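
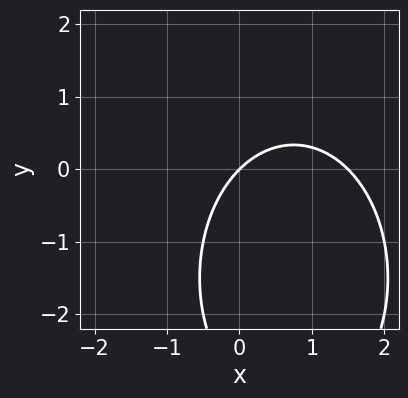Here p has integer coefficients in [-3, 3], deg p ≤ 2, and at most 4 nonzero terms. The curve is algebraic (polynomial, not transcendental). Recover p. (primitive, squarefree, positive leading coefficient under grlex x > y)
1. Degree: a generic line meets the curve in up to 2 points, so deg p = 2.
2. Checking where it meets the axes: it meets the x-axis at x = 0 (among the integer gridlines); it crosses the y-axis at the gridline y = 0.
3. Assembling these constraints gives the stated polynomial.

2*x^2 + y^2 - 3*x + 3*y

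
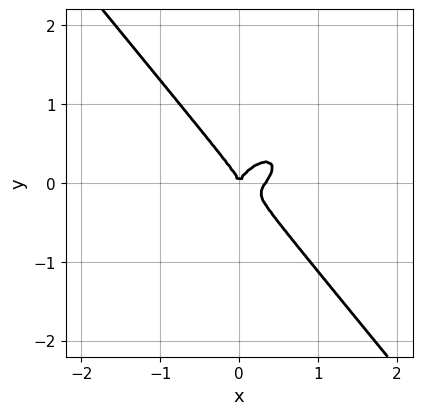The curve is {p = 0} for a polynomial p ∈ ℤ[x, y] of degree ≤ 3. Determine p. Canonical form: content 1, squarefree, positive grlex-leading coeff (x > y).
1. Degree: no degree-2 curve has this shape, so deg p = 3.
2. Observable constraints: one x-axis crossing is at x = 0; it crosses the y-axis at the gridline y = 0.
3. Assembling these constraints gives the stated polynomial.

3*x^3 - 2*x^2*y + 3*y^3 - x^2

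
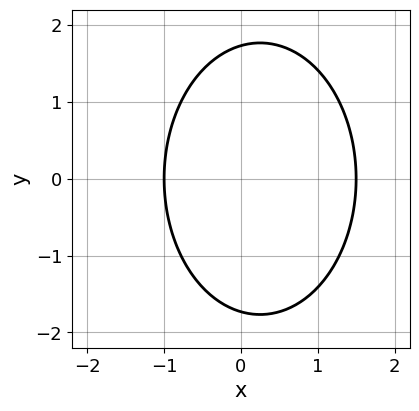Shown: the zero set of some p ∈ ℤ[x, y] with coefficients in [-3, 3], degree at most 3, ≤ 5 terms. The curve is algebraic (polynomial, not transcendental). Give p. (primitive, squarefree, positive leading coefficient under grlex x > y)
Degree: no degree-1 curve has this shape, so deg p = 2.
Symmetries: the y ↦ −y reflection is a symmetry, so y appears only in even powers.
Reading off the gridlines: it meets the x-axis at x = -1 (among the integer gridlines).
Solving for integer coefficients yields p as stated.

2*x^2 + y^2 - x - 3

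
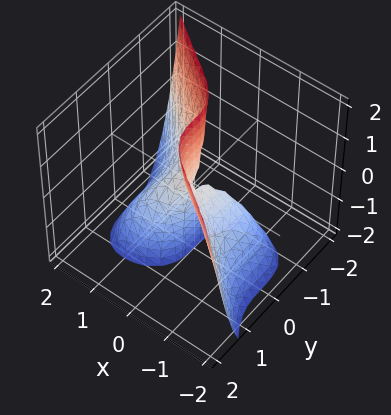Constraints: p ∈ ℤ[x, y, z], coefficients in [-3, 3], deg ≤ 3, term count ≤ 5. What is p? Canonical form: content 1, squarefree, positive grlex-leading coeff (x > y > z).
2*x^3 + 3*y^3 + 3*x*z

First, the degree is 3 — a generic line meets the surface in up to 3 points.
Then, from the axis intercepts and sections: every point of the z-axis in the box is on the surface; one y-axis crossing is at y = 0; it meets the x-axis at x = 0 (among the integer gridlines).
Finally, putting this together gives p.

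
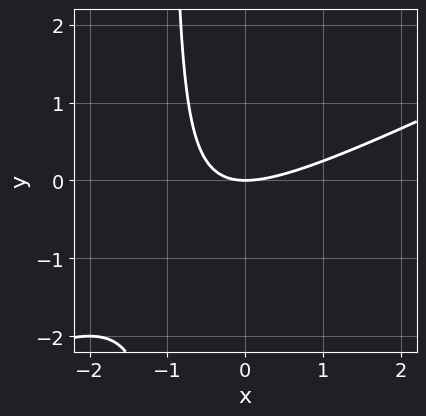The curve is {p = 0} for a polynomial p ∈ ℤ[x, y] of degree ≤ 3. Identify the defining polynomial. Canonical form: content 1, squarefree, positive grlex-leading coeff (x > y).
deg p = 2. The shape is more complex than any degree-1 curve.
From the axis intercepts and sections: one x-axis crossing is at x = 0; one y-axis crossing is at y = 0.
These observations pin down the coefficients.

x^2 - 2*x*y - 2*y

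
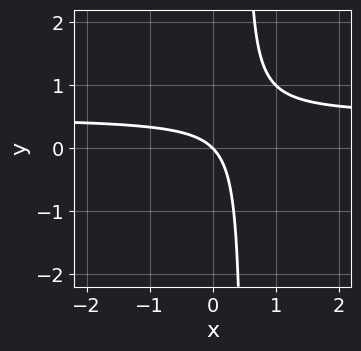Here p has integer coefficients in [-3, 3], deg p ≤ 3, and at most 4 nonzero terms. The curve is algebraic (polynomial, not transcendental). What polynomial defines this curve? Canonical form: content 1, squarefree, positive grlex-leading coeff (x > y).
1. Degree: no degree-1 curve has this shape, so deg p = 2.
2. Against the integer gridlines: it crosses the x-axis at the gridline x = 0; one y-axis crossing is at y = 0.
3. Matching integer coefficients to the picture gives p.

2*x*y - x - y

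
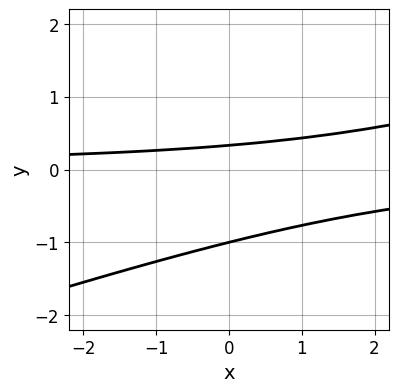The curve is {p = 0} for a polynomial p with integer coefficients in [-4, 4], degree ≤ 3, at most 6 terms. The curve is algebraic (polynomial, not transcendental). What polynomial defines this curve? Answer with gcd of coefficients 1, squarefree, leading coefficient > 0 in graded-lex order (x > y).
x*y - 3*y^2 - 2*y + 1

The degree is 2 — no degree-1 curve has this shape.
From the axis intercepts and sections: no x-intercept at any integer in the box; it crosses the y-axis at the gridline y = -1.
Solving for integer coefficients yields p as stated.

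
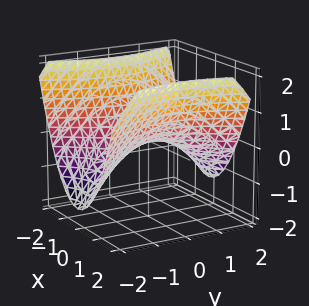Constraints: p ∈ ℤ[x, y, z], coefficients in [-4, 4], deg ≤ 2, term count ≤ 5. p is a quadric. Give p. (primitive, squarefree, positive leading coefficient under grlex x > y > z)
First, the degree is 2 — a saddle surface; a quadric.
Then, symmetries: mirror symmetry x ↦ −x ⇒ only even powers of x; mirror symmetry y ↦ −y ⇒ only even powers of y.
Next, from the visible intercepts: it meets the y-axis at y = 0 (among the integer gridlines); it crosses the x-axis at the gridline x = 0.
Finally, assembling these constraints gives the stated polynomial.

2*x^2 - y^2 - 3*z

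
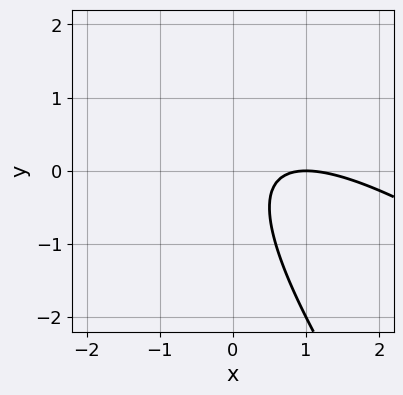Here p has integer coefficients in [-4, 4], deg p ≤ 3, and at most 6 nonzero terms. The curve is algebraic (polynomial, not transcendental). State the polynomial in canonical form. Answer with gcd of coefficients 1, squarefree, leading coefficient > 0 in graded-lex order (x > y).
(a) Degree: the shape is more complex than any degree-1 curve, so deg p = 2.
(b) From the axis intercepts and sections: no y-intercept at any integer in the box; it meets the x-axis at x = 1 (among the integer gridlines).
(c) Matching integer coefficients to the picture gives p.

x^2 + 2*x*y + y^2 - 2*x + 1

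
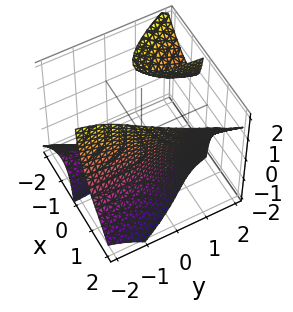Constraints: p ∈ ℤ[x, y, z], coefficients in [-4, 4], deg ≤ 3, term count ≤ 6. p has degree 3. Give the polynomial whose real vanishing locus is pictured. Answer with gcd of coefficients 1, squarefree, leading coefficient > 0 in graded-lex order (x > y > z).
3*x^3 - 3*x*y*z - x*z^2 - 3

(a) The picture has 3 separate pieces. They look like related sheets of one shape, so recover p as a whole.
(b) Degree: the shape is more complex than any degree-2 surface, so deg p = 3.
(c) Checking where it meets the axes: no z-intercept at any integer in the box; no y-intercept at any integer in the box; one x-axis crossing is at x = 1.
(d) These observations pin down the coefficients.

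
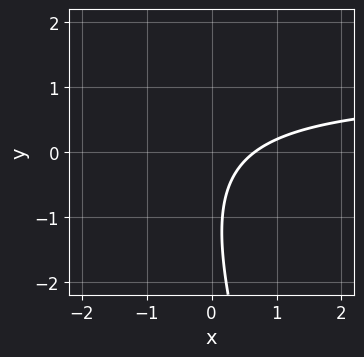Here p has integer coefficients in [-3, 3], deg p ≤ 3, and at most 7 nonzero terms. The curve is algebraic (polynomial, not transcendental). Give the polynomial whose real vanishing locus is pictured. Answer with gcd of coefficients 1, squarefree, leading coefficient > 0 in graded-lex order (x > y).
(a) deg p = 2. No degree-1 curve has this shape.
(b) Checking where it meets the axes: it misses every integer gridline on the y-axis.
(c) These observations pin down the coefficients.

3*x*y + y^2 - 3*x + 2*y + 2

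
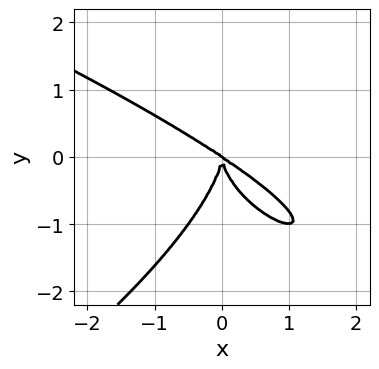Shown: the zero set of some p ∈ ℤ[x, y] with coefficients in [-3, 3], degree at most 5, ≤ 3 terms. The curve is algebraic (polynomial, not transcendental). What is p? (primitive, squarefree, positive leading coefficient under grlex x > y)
1. deg p = 4.
2. From the visible intercepts: one x-axis crossing is at x = 0; one y-axis crossing is at y = 0.
3. Assembling these constraints gives the stated polynomial.

y^4 + 2*x^3 + 3*x^2*y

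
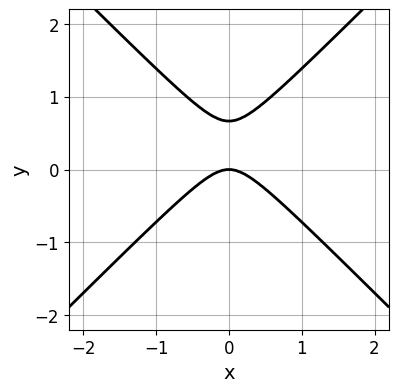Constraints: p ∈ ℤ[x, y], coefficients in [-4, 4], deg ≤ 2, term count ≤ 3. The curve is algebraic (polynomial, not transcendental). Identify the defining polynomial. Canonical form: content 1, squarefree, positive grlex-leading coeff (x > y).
3*x^2 - 3*y^2 + 2*y

(a) Degree: a generic line meets the curve in up to 2 points, so deg p = 2.
(b) Symmetries: the x ↦ −x reflection is a symmetry, so x appears only in even powers.
(c) From the visible intercepts: one y-axis crossing is at y = 0; it meets the x-axis at x = 0 (among the integer gridlines).
(d) Assembling these constraints gives the stated polynomial.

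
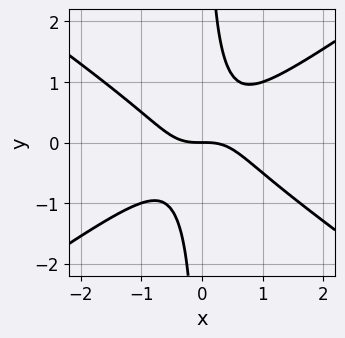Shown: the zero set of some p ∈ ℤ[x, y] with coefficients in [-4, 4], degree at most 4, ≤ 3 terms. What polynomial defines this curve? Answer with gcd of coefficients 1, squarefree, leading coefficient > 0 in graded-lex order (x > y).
x^3 - 2*x*y^2 + y

First, deg p = 3.
Then, against the integer gridlines: one x-axis crossing is at x = 0; one y-axis crossing is at y = 0.
Finally, fitting integer coefficients to these (and the overall shape) gives p.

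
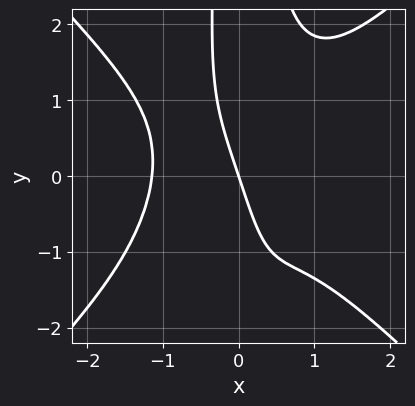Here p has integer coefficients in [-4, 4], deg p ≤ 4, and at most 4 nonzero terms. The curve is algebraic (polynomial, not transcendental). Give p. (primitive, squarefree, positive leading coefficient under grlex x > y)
2*x^4 - 2*x^2*y^2 + 3*x + y

First, degree: no degree-3 curve has this shape, so deg p = 4.
Next, against the integer gridlines: it crosses the x-axis at the gridline x = 0; it crosses the y-axis at the gridline y = 0.
Finally, putting this together gives p.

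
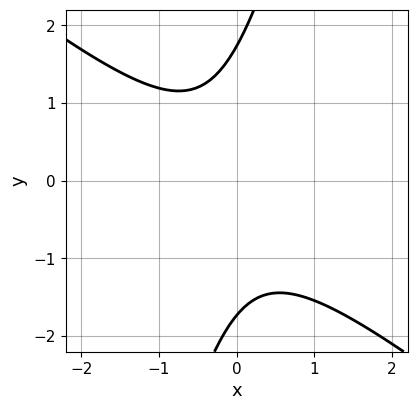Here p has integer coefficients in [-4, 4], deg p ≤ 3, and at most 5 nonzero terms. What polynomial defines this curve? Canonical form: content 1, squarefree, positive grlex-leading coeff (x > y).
3*x^2 + 3*x*y - y^2 + x + 3

(a) Degree: no degree-1 curve has this shape, so deg p = 2.
(b) Against the integer gridlines: no x-intercept at any integer in the box.
(c) These observations pin down the coefficients.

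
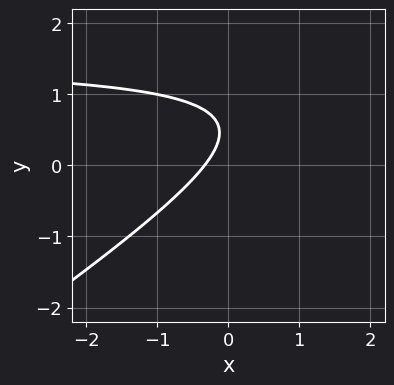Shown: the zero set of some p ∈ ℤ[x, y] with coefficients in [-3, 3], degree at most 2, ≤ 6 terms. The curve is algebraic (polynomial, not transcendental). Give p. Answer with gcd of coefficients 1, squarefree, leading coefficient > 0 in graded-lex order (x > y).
1. Degree: no degree-1 curve has this shape, so deg p = 2.
2. Checking where it meets the axes: the curve avoids every integer y-axis point in the box.
3. Solving for integer coefficients yields p as stated.

2*x*y - 3*y^2 - 3*x + 3*y - 1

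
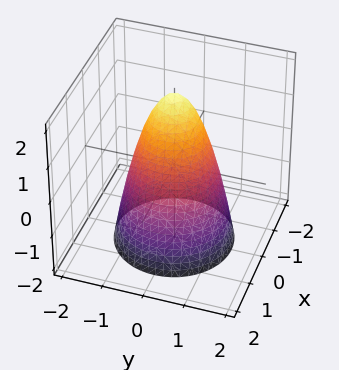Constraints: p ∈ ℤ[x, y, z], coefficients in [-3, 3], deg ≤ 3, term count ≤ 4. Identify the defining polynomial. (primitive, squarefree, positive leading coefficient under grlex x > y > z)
The degree is 2 — a generic line meets the surface in up to 2 points.
Symmetries: rotational symmetry about the z-axis ⇒ p depends on x, y only through x² + y².
Checking where it meets the axes: it crosses the z-axis at the gridline z = 2; the y-axis gridline crossings are at y ∈ {-1, 1}; a circular section at z = 1 has radius between 0 and 1.
Together with the visible shape, these determine p as stated.

2*x^2 + 2*y^2 + z - 2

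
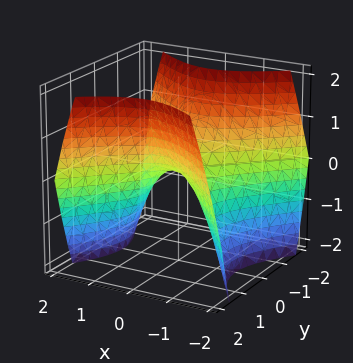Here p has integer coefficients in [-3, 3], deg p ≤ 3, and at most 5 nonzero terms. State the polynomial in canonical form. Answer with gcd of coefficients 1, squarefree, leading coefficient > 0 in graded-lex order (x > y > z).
x^2 - y^2 + z

First, the degree is 2 — a hyperbolic paraboloid; a quadric.
Next, symmetries: it's symmetric under y → −y, forcing even powers of y; the x ↦ −x reflection is a symmetry, so x appears only in even powers.
Next, observable constraints: one z-axis crossing is at z = 0; it meets the y-axis at y = 0 (among the integer gridlines).
Finally, matching integer coefficients to the picture gives p.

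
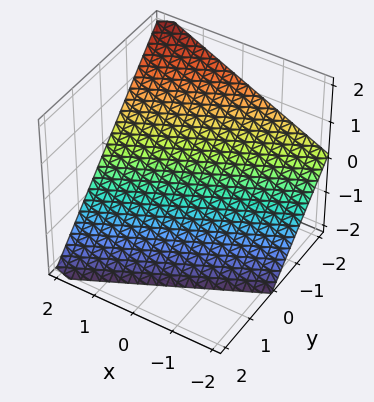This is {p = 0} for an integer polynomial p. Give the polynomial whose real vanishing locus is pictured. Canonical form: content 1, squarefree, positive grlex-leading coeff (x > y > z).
x - 2*y - 2*z - 2

(a) deg p = 1. The surface is flat (a plane).
(b) From the axis intercepts and sections: it crosses the y-axis at the gridline y = -1; one x-axis crossing is at x = 2.
(c) These observations pin down the coefficients. Check: (0, 0, -1) on the z-axis lies on the surface, and p(0, 0, -1) = 0. ✓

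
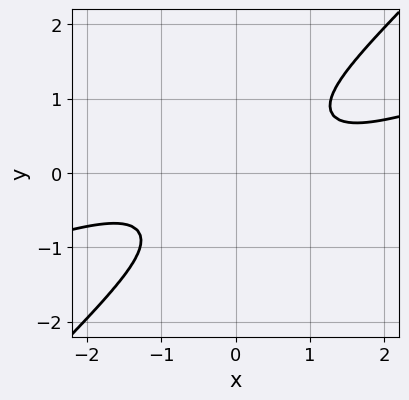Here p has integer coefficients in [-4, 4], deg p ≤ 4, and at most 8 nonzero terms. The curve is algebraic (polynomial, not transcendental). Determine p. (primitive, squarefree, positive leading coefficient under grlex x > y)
x^4 - 3*x^3*y - x^2*y^2 + x*y^3 + 2*y^4 + 2

1. deg p = 4. No degree-3 curve has this shape.
2. Observable constraints: it misses every integer gridline on the x-axis; the curve avoids every integer y-axis point in the box.
3. Assembling these constraints gives the stated polynomial.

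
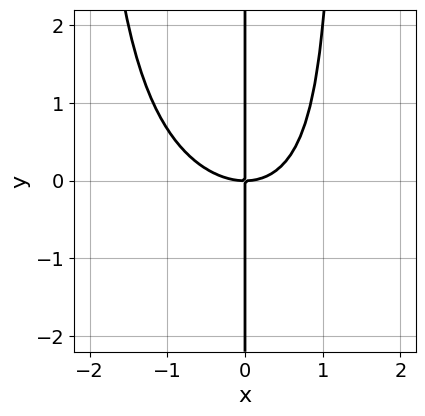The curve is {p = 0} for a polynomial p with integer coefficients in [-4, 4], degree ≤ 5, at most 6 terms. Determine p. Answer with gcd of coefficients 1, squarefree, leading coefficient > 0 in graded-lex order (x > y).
x^3*y + 2*x^3 + x^2*y - 3*x*y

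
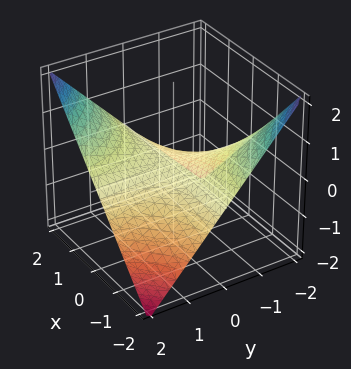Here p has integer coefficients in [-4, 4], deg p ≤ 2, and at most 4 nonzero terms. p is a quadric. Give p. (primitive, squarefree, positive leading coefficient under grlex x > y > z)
1. Degree: a hyperbolic paraboloid; a quadric, so deg p = 2.
2. Observable constraints: every point of the y-axis in the box is on the surface; it meets the z-axis at z = 0 (among the integer gridlines); every point of the x-axis in the box is on the surface.
3. Putting this together gives p.

x*y - 2*z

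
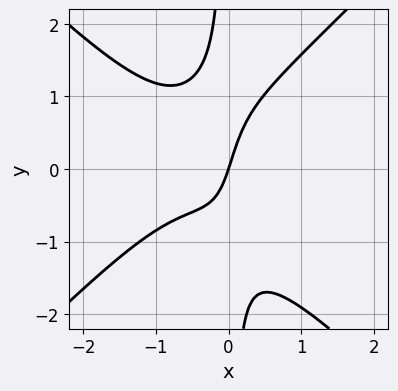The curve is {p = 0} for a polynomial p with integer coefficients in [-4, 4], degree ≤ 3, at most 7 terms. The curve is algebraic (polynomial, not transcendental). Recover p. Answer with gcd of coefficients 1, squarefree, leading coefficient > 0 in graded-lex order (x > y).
1. deg p = 3. The shape is more complex than any degree-2 curve.
2. From the axis intercepts and sections: it crosses the x-axis at the gridline x = 0; it meets the y-axis at y = 0 (among the integer gridlines).
3. Solving for integer coefficients yields p as stated.

3*x^3 - 3*x*y^2 + 3*x^2 + 3*x - y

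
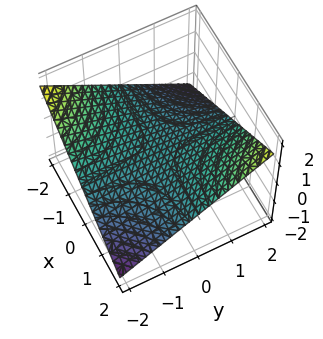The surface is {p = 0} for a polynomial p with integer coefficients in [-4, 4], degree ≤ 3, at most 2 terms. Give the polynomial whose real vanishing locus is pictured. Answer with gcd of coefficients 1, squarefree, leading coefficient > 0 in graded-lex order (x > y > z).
(a) Degree: a hyperbolic paraboloid; a quadric, so deg p = 2.
(b) From the axis intercepts and sections: it meets the z-axis at z = 0 (among the integer gridlines); every point of the x-axis in the box is on the surface.
(c) These observations pin down the coefficients.

x*y - 3*z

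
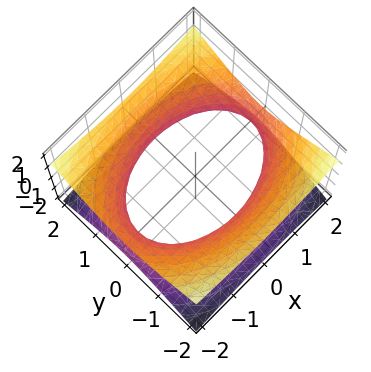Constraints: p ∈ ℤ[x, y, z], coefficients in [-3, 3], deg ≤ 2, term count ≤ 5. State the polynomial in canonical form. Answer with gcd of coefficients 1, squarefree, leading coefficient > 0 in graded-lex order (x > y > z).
Degree: one connected sheet with a waist; a quadric, so deg p = 2.
Symmetries: it's symmetric under y → −y, forcing even powers of y; mirror symmetry z ↦ −z ⇒ only even powers of z; mirror symmetry x ↦ −x ⇒ only even powers of x.
Reading off the gridlines: it misses every integer gridline on the z-axis.
The integer polynomial consistent with all of this is the stated p.

x^2 + 2*y^2 - 3*z^2 - 3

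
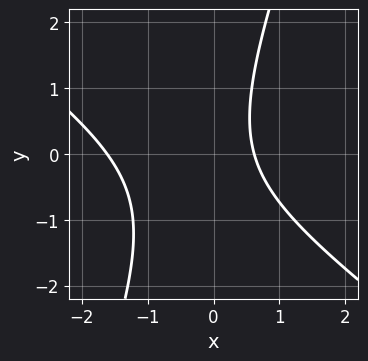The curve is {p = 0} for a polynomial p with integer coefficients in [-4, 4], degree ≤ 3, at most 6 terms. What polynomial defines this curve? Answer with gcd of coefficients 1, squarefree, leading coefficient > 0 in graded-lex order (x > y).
2*x^2 + 2*x*y - y^2 + 2*x - 2

(a) deg p = 2. A generic line meets the curve in up to 2 points.
(b) Checking where it meets the axes: it misses every integer gridline on the y-axis.
(c) Fitting integer coefficients to these (and the overall shape) gives p.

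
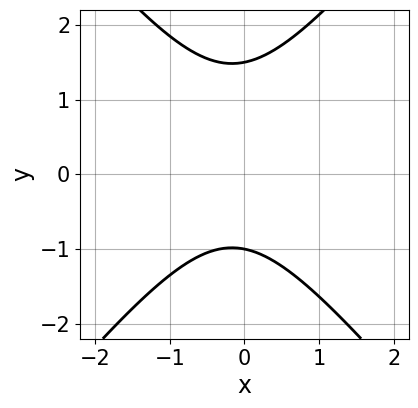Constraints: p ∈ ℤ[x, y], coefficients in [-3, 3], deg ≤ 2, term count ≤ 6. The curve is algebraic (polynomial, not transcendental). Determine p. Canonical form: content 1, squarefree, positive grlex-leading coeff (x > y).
1. The degree is 2 — a generic line meets the curve in up to 2 points.
2. Checking where it meets the axes: it misses every integer gridline on the x-axis; it meets the y-axis at y = -1 (among the integer gridlines).
3. Together with the visible shape, these determine p as stated.

3*x^2 - 2*y^2 + x + y + 3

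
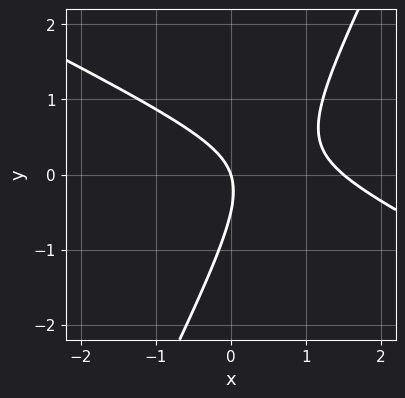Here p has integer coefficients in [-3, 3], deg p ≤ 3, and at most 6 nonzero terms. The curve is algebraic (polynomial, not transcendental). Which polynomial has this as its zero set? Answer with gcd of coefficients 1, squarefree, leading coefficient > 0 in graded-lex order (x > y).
1. Degree: a generic line meets the curve in up to 2 points, so deg p = 2.
2. Checking where it meets the axes: it meets the x-axis at x = 0 (among the integer gridlines); it crosses the y-axis at the gridline y = 0.
3. Together with the visible shape, these determine p as stated.

2*x^2 + 3*x*y - 2*y^2 - 3*x - y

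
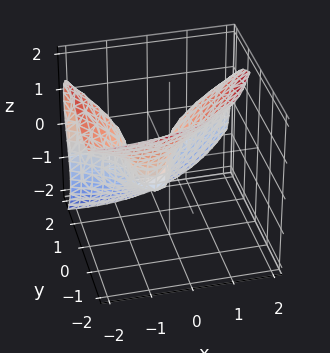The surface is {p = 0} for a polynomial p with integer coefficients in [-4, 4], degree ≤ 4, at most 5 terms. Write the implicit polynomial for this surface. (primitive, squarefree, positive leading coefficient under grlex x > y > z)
deg p = 3. A generic line meets the surface in up to 3 points.
Checking where it meets the axes: it meets the z-axis at z = 0 (among the integer gridlines); it meets the y-axis at y = 0 (among the integer gridlines).
Together with the visible shape, these determine p as stated. Check: (-1, 0, 0) on the x-axis lies on the surface, and p(-1, 0, 0) = 0. ✓

2*x*y*z + 3*y^3 + 2*z^3 - 3*x^2 - 3*x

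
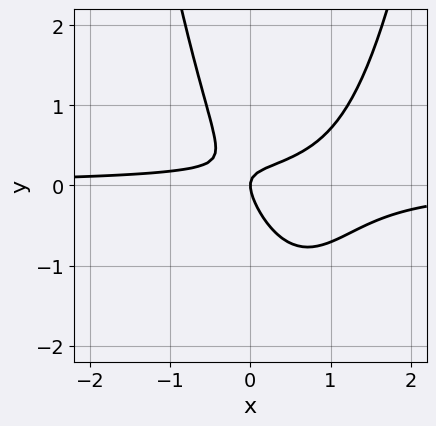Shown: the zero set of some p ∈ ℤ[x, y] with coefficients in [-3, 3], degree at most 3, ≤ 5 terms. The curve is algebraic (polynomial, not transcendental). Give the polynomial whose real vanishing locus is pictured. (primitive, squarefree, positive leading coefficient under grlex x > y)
3*x^2*y - 3*x*y - 2*y^2 + x

(a) The degree is 3 — no degree-2 curve has this shape.
(b) Against the integer gridlines: it meets the y-axis at y = 0 (among the integer gridlines); it meets the x-axis at x = 0 (among the integer gridlines).
(c) Putting this together gives p.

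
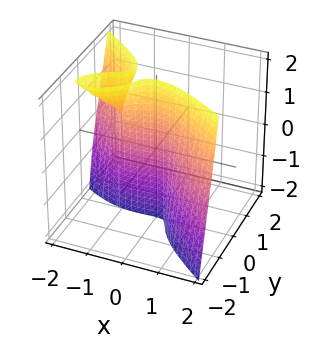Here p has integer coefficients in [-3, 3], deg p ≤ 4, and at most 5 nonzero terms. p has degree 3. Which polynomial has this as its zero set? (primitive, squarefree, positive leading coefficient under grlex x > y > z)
x^3 + 2*x*y*z + 3*y^3 + x^2 + 2*y

The degree is 3 — no degree-2 surface has this shape.
From the axis intercepts and sections: every point of the z-axis in the box is on the surface; it crosses the y-axis at the gridline y = 0; among the integer gridlines, it crosses the x-axis at x ∈ {-1, 0}.
Solving for integer coefficients yields p as stated.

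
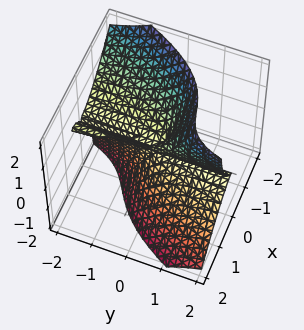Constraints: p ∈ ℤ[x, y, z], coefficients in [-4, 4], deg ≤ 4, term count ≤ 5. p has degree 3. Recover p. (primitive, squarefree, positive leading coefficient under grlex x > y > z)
3*x^3 + 2*x*y*z - 2*y*z^2 + z^3 - x*z

1. The degree is 3 — no degree-2 surface has this shape.
2. From the visible intercepts: every point of the y-axis in the box is on the surface; it crosses the z-axis at the gridline z = 0.
3. These observations pin down the coefficients.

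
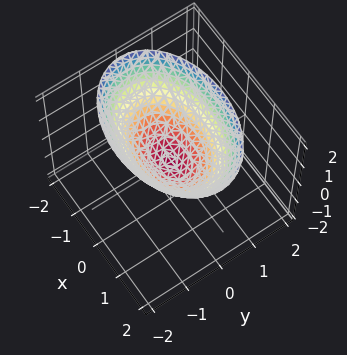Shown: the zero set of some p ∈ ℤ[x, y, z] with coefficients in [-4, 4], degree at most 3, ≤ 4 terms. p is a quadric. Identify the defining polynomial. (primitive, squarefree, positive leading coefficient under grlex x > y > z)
Degree: a paraboloid; a quadric, so deg p = 2.
Symmetries: it's symmetric under y → −y, forcing even powers of y; mirror symmetry x ↦ −x ⇒ only even powers of x.
From the axis intercepts and sections: one y-axis crossing is at y = 0; it meets the z-axis at z = 0 (among the integer gridlines); one x-axis crossing is at x = 0.
Assembling these constraints gives the stated polynomial.

x^2 + 2*y^2 - 2*z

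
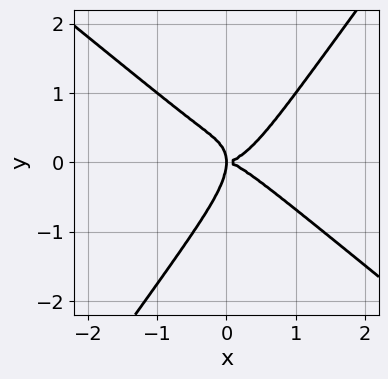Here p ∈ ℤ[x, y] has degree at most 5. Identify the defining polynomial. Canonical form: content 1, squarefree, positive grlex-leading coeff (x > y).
First, the degree is 4 — a generic line meets the curve in up to 4 points.
Then, from the visible intercepts: it crosses the y-axis at the gridline y = 0; one x-axis crossing is at x = 0.
Finally, fitting integer coefficients to these (and the overall shape) gives p.

x^4 + x*y^3 - y^4 - x*y^2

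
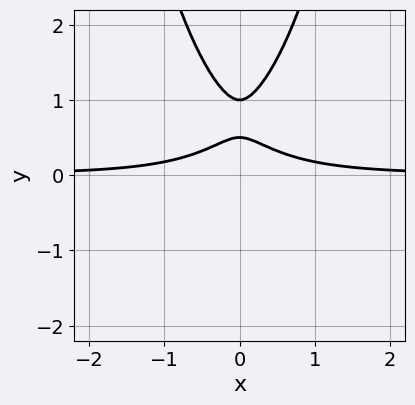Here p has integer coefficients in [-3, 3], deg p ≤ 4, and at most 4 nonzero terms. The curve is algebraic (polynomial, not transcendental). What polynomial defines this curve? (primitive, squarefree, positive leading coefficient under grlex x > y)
3*x^2*y - 2*y^2 + 3*y - 1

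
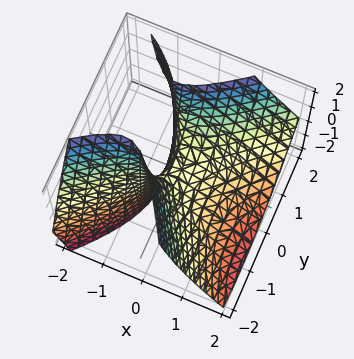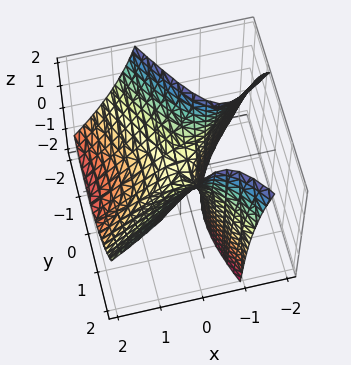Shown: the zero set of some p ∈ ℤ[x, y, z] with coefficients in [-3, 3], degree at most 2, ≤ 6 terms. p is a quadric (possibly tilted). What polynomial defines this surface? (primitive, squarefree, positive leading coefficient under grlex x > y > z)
3*x^2 - 2*x*y + 3*x*z - 2*y^2 + 2*z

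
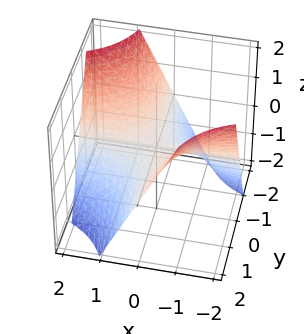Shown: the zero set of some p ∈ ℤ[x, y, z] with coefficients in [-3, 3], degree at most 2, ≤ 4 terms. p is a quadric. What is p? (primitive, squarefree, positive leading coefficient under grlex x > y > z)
x*y + z

1. The degree is 2 — a saddle surface; a quadric.
2. From the visible intercepts: every point of the y-axis in the box is on the surface; every point of the x-axis in the box is on the surface.
3. Solving for integer coefficients yields p as stated.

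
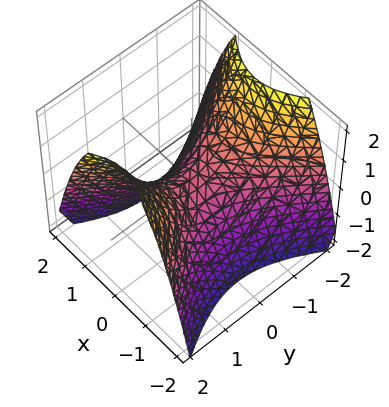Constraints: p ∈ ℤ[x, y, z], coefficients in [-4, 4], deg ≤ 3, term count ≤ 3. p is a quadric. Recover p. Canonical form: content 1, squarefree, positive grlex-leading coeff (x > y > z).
3*x^2 - 2*y^2 + 3*z

1. Degree: a hyperbolic paraboloid; a quadric, so deg p = 2.
2. Symmetries: it's symmetric under y → −y, forcing even powers of y; the x ↦ −x reflection is a symmetry, so x appears only in even powers.
3. Against the integer gridlines: it crosses the x-axis at the gridline x = 0; it meets the y-axis at y = 0 (among the integer gridlines); it crosses the z-axis at the gridline z = 0.
4. The integer polynomial consistent with all of this is the stated p.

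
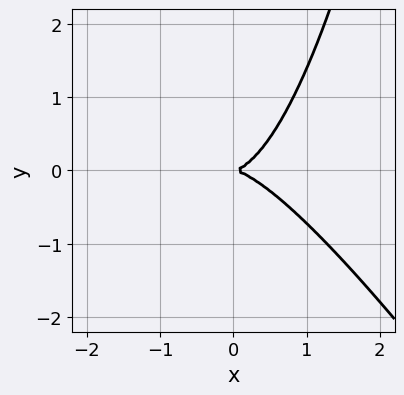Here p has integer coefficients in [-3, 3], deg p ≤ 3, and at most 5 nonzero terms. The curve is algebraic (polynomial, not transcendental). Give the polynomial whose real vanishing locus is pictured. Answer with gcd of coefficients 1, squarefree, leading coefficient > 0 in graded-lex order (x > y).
3*x^3 + 2*x^2*y - 3*y^2

The degree is 3 — a generic line meets the curve in up to 3 points.
From the axis intercepts and sections: one x-axis crossing is at x = 0; it meets the y-axis at y = 0 (among the integer gridlines).
Assembling these constraints gives the stated polynomial.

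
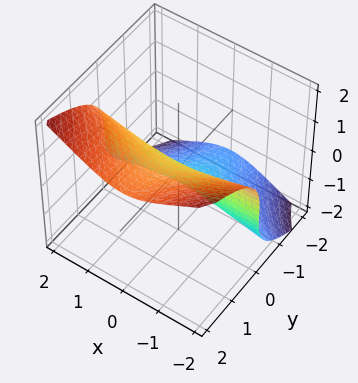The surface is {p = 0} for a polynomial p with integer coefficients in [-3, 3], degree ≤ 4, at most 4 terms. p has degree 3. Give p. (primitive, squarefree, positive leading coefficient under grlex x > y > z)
(a) deg p = 3.
(b) Reading off the gridlines: it meets the y-axis at y = 0 (among the integer gridlines); the visible x-axis segment lies entirely on the surface; it crosses the z-axis at the gridline z = 0.
(c) These observations pin down the coefficients.

3*x^2*y - 3*z^3 - z^2 + 3*y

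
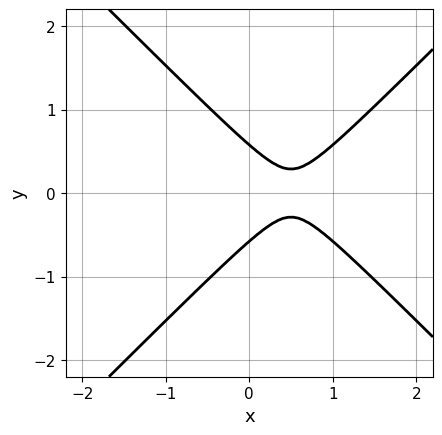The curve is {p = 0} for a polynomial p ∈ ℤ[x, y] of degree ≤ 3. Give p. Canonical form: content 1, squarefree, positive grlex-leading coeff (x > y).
3*x^2 - 3*y^2 - 3*x + 1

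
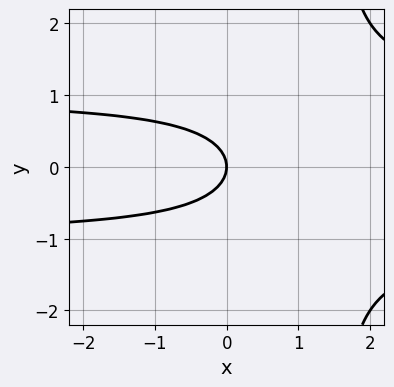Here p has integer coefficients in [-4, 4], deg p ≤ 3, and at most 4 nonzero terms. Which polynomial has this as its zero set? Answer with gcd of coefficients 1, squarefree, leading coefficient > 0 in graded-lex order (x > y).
1. Degree: the shape is more complex than any degree-2 curve, so deg p = 3.
2. Symmetries: the y ↦ −y reflection is a symmetry, so y appears only in even powers.
3. Against the integer gridlines: one y-axis crossing is at y = 0; one x-axis crossing is at x = 0.
4. Solving for integer coefficients yields p as stated.

2*x*y^2 - 3*y^2 - 2*x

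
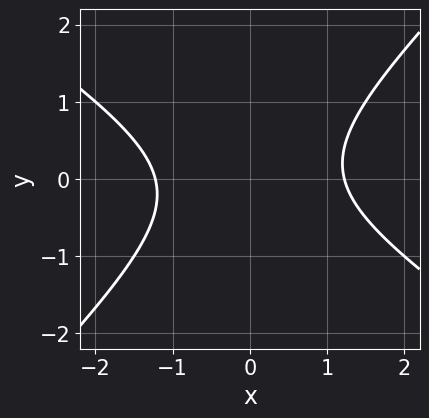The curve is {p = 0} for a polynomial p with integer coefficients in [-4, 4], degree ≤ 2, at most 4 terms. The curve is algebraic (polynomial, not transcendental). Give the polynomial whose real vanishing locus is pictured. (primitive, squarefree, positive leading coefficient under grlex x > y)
First, deg p = 2.
Next, from the axis intercepts and sections: the curve avoids every integer y-axis point in the box.
Finally, assembling these constraints gives the stated polynomial.

2*x^2 + x*y - 3*y^2 - 3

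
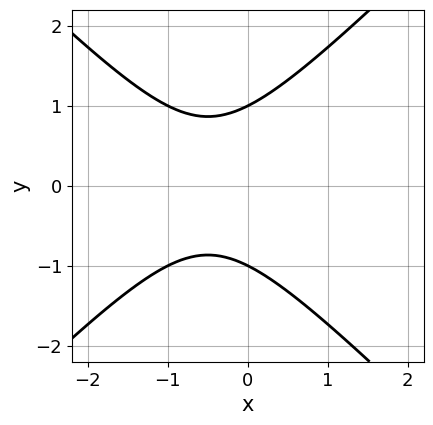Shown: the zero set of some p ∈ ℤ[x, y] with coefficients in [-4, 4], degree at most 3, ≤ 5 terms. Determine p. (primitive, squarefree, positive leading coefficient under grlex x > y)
x^2 - y^2 + x + 1

1. Degree: the shape is more complex than any degree-1 curve, so deg p = 2.
2. Symmetries: it's symmetric under y → −y, forcing even powers of y.
3. From the axis intercepts and sections: no x-intercept at any integer in the box; the y-axis gridline crossings are at y ∈ {-1, 1}.
4. Matching integer coefficients to the picture gives p.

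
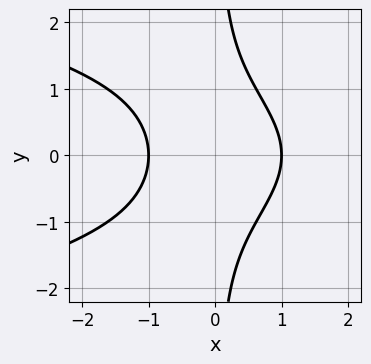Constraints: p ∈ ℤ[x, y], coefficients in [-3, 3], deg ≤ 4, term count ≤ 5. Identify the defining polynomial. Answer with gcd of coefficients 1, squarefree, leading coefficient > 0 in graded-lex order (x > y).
x*y^2 + x^2 - 1

(a) The degree is 3 — the shape is more complex than any degree-2 curve.
(b) Symmetries: mirror symmetry y ↦ −y ⇒ only even powers of y.
(c) From the axis intercepts and sections: among the integer gridlines, it crosses the x-axis at x ∈ {-1, 1}; no y-intercept at any integer in the box.
(d) Assembling these constraints gives the stated polynomial.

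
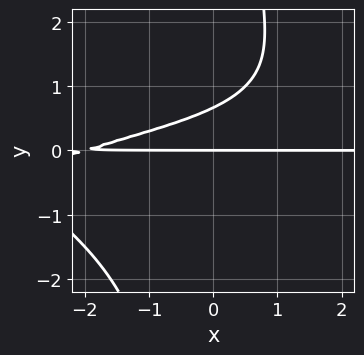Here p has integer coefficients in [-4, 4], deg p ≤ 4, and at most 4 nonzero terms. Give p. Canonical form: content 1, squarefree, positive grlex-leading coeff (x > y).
The degree is 4 — a generic line meets the curve in up to 4 points.
Checking where it meets the axes: it crosses the y-axis at the gridline y = 0; the visible x-axis segment lies entirely on the curve.
Fitting integer coefficients to these (and the overall shape) gives p.

x*y^3 + x*y - 3*y^2 + 2*y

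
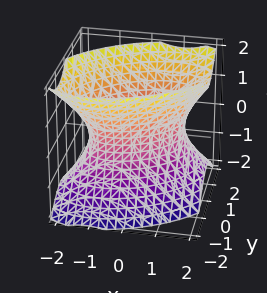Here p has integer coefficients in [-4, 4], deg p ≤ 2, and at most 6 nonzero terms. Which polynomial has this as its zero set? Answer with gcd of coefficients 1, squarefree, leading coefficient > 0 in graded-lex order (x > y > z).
2*x^2 - 2*x*y + 3*y^2 - 2*z^2 - 3

1. The degree is 2 — the shape is more complex than any degree-1 surface.
2. Against the integer gridlines: the surface avoids every integer z-axis point in the box; the y-axis gridline crossings are at y ∈ {-1, 1}.
3. These observations pin down the coefficients.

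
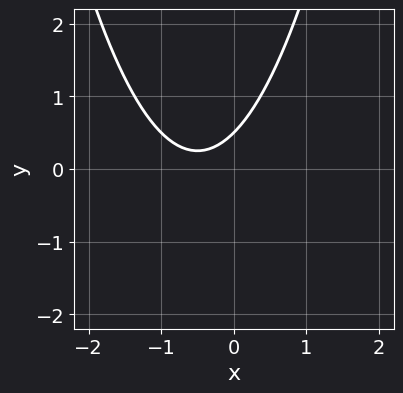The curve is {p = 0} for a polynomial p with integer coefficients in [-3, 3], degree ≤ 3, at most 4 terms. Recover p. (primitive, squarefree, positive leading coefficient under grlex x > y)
(a) deg p = 2. The shape is more complex than any degree-1 curve.
(b) From the visible intercepts: no x-intercept at any integer in the box.
(c) Matching integer coefficients to the picture gives p.

2*x^2 + 2*x - 2*y + 1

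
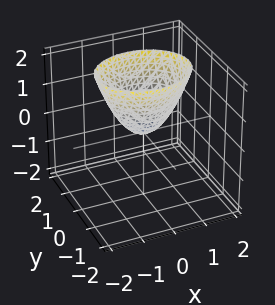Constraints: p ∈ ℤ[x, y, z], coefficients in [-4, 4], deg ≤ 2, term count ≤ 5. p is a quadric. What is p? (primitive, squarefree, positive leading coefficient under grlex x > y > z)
deg p = 2. A paraboloid; a quadric.
Symmetries: mirror symmetry y ↦ −y ⇒ only even powers of y; the x ↦ −x reflection is a symmetry, so x appears only in even powers.
From the visible intercepts: one y-axis crossing is at y = 0; it crosses the z-axis at the gridline z = 0; it crosses the x-axis at the gridline x = 0.
Fitting integer coefficients to these (and the overall shape) gives p.

2*x^2 + 3*y^2 - 2*z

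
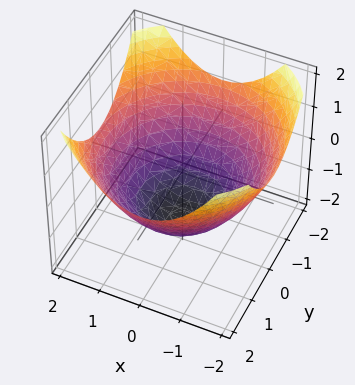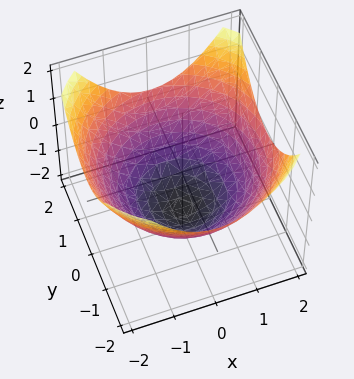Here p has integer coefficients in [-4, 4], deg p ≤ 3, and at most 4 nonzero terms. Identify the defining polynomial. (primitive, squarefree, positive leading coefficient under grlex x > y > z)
x^2 + y^2 - 2*z - 3

1. deg p = 2.
2. By symmetry, the z-axis is an axis of rotation, so x and y enter only as x² + y².
3. Against the integer gridlines: a circular section at z = 0 has radius between 1 and 2.
4. Solving for integer coefficients yields p as stated.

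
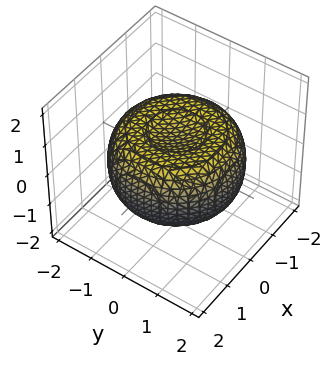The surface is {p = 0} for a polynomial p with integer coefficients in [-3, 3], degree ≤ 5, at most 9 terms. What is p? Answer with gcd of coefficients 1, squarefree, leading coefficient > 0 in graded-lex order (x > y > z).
x^4 + 2*x^2*y^2 + y^4 - 2*x^2 - 2*y^2 + 3*z^2 - 2

First, the degree is 4 — the shape is more complex than any degree-3 surface.
Next, symmetry: every cross-section ⟂ z is a circle, so x, y appear only via x² + y².
Then, against the integer gridlines: a circular section at z = 1 has radius exactly 1.
Finally, these observations pin down the coefficients.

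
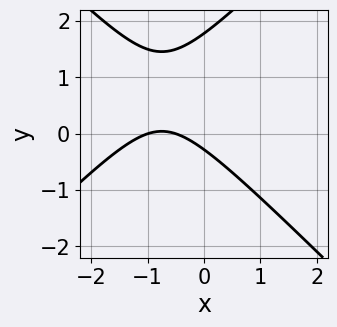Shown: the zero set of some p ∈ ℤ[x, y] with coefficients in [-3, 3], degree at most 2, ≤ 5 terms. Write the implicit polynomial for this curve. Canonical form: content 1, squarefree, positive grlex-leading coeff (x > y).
1. Degree: no degree-1 curve has this shape, so deg p = 2.
2. From the axis intercepts and sections: one x-axis crossing is at x = -1.
3. Solving for integer coefficients yields p as stated.

2*x^2 - 2*y^2 + 3*x + 3*y + 1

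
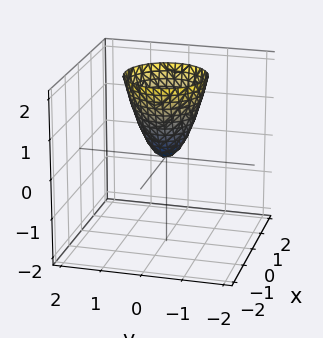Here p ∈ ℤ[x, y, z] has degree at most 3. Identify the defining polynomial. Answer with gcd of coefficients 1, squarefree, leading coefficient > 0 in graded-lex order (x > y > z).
deg p = 2. A paraboloid; a quadric.
Symmetries: rotational symmetry about the z-axis ⇒ p depends on x, y only through x² + y².
From the visible intercepts: it meets the x-axis at x = 0 (among the integer gridlines); a circular section at z = 1 has radius between 0 and 1.
Fitting integer coefficients to these (and the overall shape) gives p.

2*x^2 + 2*y^2 - z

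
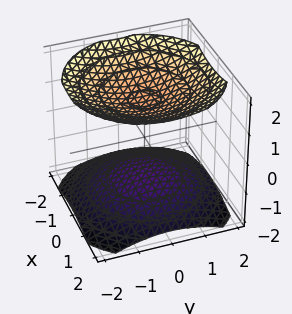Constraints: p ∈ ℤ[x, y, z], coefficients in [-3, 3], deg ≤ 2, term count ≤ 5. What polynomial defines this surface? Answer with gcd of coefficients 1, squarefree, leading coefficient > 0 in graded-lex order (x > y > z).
x^2 + y^2 - 2*z^2 + 3

I count 2 distinct pieces. Treating them together as one polynomial.
deg p = 2. No degree-1 surface has this shape.
Symmetries: the surface is invariant under rotation about z: p = q(x² + y², z).
Reading off the gridlines: it misses every integer gridline on the x-axis; the surface avoids every integer y-axis point in the box.
Together with the visible shape, these determine p as stated.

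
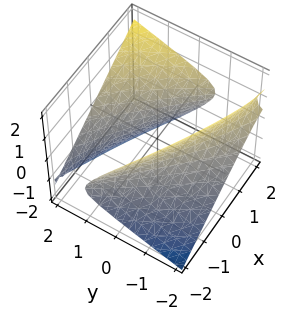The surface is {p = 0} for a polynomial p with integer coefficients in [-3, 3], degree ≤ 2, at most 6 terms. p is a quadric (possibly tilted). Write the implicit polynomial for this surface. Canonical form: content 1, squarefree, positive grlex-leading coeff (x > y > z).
1. The picture has 2 separate pieces.
2. deg p = 2.
3. Against the integer gridlines: it misses every integer gridline on the z-axis.
4. Putting this together gives p.

x^2 + 2*x*y + y^2 - 2*y*z - 2*z^2 - 2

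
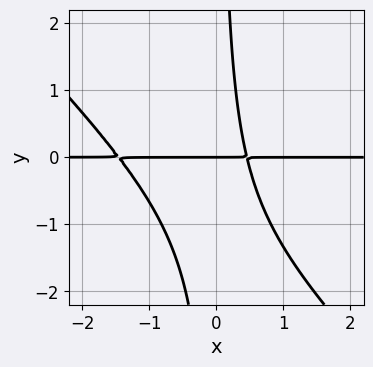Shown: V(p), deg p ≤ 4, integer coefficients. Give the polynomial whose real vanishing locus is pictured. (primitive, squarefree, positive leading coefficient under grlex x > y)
1. deg p = 3.
2. From the visible intercepts: it meets the y-axis at y = 0 (among the integer gridlines); every point of the x-axis in the box is on the curve.
3. These observations pin down the coefficients.

3*x^2*y + 3*x*y^2 + 3*x*y - 2*y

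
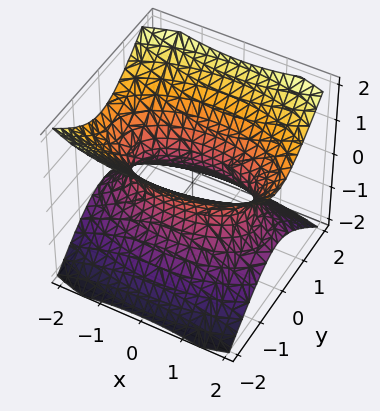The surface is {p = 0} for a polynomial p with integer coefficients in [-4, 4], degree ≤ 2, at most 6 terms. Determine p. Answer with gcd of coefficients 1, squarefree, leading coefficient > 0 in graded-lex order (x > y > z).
x^2 + 3*y^2 - 3*z^2 - 2

(a) Degree: one connected sheet with a waist; a quadric, so deg p = 2.
(b) Symmetries: it's symmetric under x → −x, forcing even powers of x; the y ↦ −y reflection is a symmetry, so y appears only in even powers; mirror symmetry z ↦ −z ⇒ only even powers of z.
(c) Against the integer gridlines: no z-intercept at any integer in the box.
(d) Putting this together gives p.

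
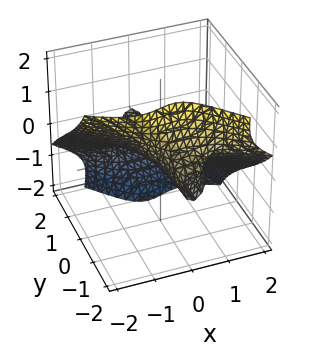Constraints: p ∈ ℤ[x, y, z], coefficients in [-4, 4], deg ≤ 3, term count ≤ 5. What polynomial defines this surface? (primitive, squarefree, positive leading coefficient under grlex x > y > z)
(a) deg p = 3. The shape is more complex than any degree-2 surface.
(b) Reading off the gridlines: the visible y-axis segment lies entirely on the surface; one z-axis crossing is at z = 0; it meets the x-axis at x = 0 (among the integer gridlines).
(c) Fitting integer coefficients to these (and the overall shape) gives p.

2*x^3 + 3*x^2*y + 3*x^2*z + y*z^2 + 2*z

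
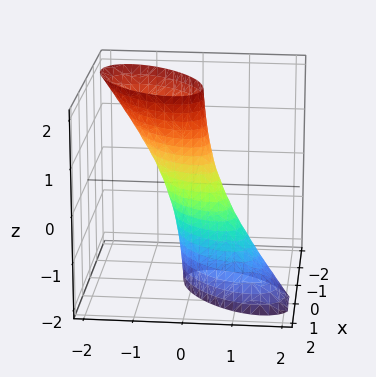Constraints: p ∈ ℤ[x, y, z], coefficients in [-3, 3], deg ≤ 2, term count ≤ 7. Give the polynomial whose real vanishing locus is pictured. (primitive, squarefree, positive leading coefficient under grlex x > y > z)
3*x^2 - 3*x*y + 3*y^2 + 2*y*z - 1

(a) deg p = 2. No degree-1 surface has this shape.
(b) Reading off the gridlines: it misses every integer gridline on the z-axis.
(c) Matching integer coefficients to the picture gives p.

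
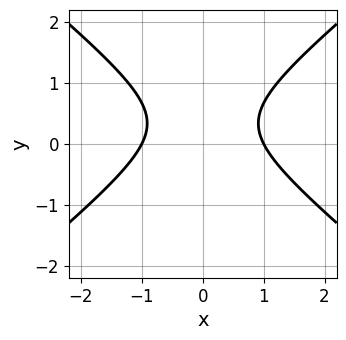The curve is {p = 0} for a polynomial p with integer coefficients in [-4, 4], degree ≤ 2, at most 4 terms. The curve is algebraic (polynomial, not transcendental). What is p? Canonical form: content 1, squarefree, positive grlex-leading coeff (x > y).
2*x^2 - 3*y^2 + 2*y - 2

First, deg p = 2.
Then, symmetries: mirror symmetry x ↦ −x ⇒ only even powers of x.
Next, from the axis intercepts and sections: among the integer gridlines, it crosses the x-axis at x ∈ {-1, 1}; it misses every integer gridline on the y-axis.
Finally, assembling these constraints gives the stated polynomial.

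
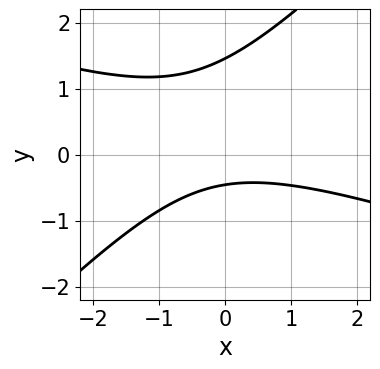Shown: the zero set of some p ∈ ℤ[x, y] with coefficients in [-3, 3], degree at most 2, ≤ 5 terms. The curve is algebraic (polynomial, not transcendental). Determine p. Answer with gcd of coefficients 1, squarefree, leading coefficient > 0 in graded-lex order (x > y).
First, the degree is 2 — no degree-1 curve has this shape.
Next, from the visible intercepts: no x-intercept at any integer in the box.
Finally, matching integer coefficients to the picture gives p.

x^2 + 2*x*y - 3*y^2 + 3*y + 2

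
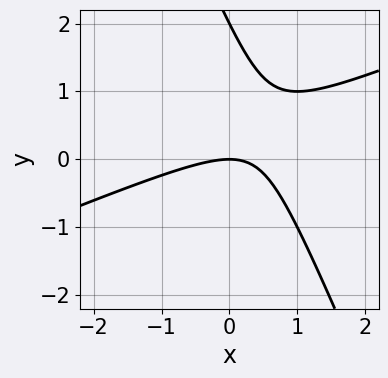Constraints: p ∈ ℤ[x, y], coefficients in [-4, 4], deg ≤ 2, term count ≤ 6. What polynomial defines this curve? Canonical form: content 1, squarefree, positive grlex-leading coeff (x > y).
x^2 - 2*x*y - y^2 + 2*y

The degree is 2 — no degree-1 curve has this shape.
From the axis intercepts and sections: the y-axis gridline crossings are at y ∈ {0, 2}; one x-axis crossing is at x = 0.
Putting this together gives p.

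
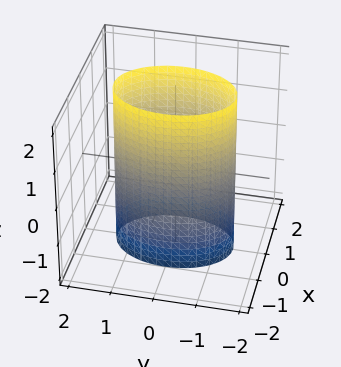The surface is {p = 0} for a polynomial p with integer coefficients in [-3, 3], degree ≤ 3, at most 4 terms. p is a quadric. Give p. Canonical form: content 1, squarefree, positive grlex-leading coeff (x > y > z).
2*x^2 + y^2 - 2

First, degree: a cylinder; a quadric, so deg p = 2.
Then, symmetries: mirror symmetry z ↦ −z ⇒ only even powers of z; the y ↦ −y reflection is a symmetry, so y appears only in even powers; it's symmetric under x → −x, forcing even powers of x.
Then, observable constraints: it misses every integer gridline on the z-axis; among the integer gridlines, it crosses the x-axis at x ∈ {-1, 1}.
Finally, these observations pin down the coefficients.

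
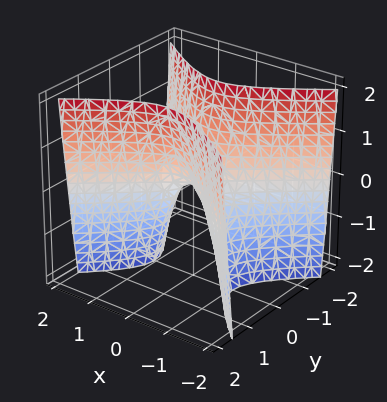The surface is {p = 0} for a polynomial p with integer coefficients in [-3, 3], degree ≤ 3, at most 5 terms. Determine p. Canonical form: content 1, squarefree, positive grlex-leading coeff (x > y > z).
2*x^2 - 3*y^2 + z

(a) The degree is 2 — a hyperbolic paraboloid; a quadric.
(b) Symmetries: the x ↦ −x reflection is a symmetry, so x appears only in even powers; the y ↦ −y reflection is a symmetry, so y appears only in even powers.
(c) From the axis intercepts and sections: one y-axis crossing is at y = 0; it meets the z-axis at z = 0 (among the integer gridlines); it meets the x-axis at x = 0 (among the integer gridlines).
(d) Matching integer coefficients to the picture gives p.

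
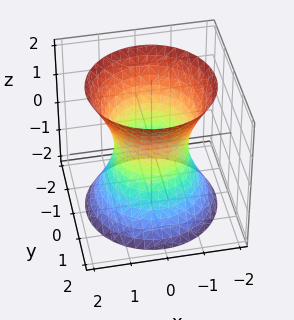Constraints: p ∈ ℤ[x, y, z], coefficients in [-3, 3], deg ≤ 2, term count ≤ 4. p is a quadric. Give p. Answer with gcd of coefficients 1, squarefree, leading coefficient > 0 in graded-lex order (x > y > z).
2*x^2 + 2*y^2 - z^2 - 2

The degree is 2 — one connected sheet with a waist; a quadric.
Symmetries: it's symmetric under z → −z, forcing even powers of z; rotational symmetry about the z-axis ⇒ p depends on x, y only through x² + y².
Reading off the gridlines: the surface avoids every integer z-axis point in the box; among the integer gridlines, it crosses the x-axis at x ∈ {-1, 1}; the y-axis gridline crossings are at y ∈ {-1, 1}; a circular section at z = 1 has radius between 1 and 2.
Assembling these constraints gives the stated polynomial.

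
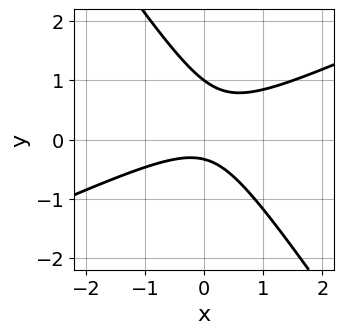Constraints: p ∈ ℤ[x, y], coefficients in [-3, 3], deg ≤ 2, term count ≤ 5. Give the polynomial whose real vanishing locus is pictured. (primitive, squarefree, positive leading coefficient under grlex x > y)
1. Degree: the shape is more complex than any degree-1 curve, so deg p = 2.
2. Observable constraints: it misses every integer gridline on the x-axis; one y-axis crossing is at y = 1.
3. Matching integer coefficients to the picture gives p.

2*x^2 - 3*x*y - 3*y^2 + 2*y + 1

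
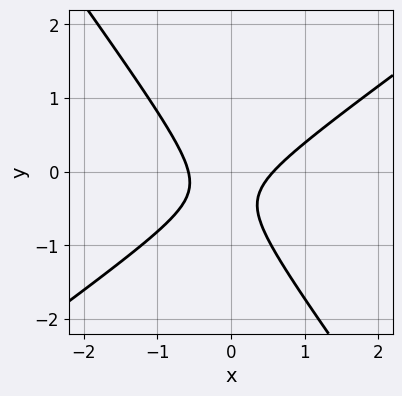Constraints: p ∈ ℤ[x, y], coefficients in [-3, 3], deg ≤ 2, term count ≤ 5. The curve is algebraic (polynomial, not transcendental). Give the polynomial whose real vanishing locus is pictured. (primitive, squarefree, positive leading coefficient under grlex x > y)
deg p = 2.
From the axis intercepts and sections: no y-intercept at any integer in the box.
Fitting integer coefficients to these (and the overall shape) gives p.

3*x^2 - 2*x*y - 3*y^2 - 2*y - 1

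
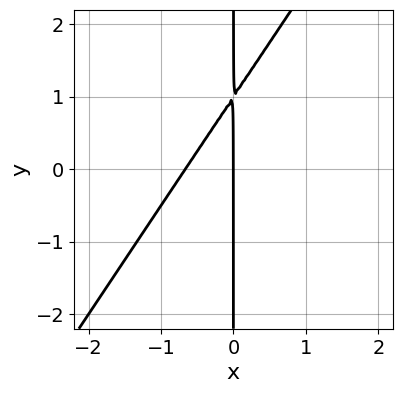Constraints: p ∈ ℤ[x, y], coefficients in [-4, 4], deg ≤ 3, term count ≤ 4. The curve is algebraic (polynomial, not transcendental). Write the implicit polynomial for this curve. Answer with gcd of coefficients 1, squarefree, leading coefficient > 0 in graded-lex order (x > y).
3*x^2 - 2*x*y + 2*x

1. deg p = 2.
2. Reading off the gridlines: the visible y-axis segment lies entirely on the curve; it crosses the x-axis at the gridline x = 0.
3. Solving for integer coefficients yields p as stated.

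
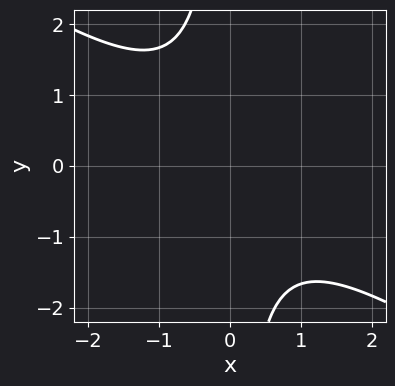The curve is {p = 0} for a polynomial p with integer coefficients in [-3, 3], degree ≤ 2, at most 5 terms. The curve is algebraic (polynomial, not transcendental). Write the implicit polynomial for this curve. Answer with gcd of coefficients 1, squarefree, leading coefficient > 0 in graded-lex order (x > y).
2*x^2 + 3*x*y + 3

(a) deg p = 2. A generic line meets the curve in up to 2 points.
(b) From the visible intercepts: no y-intercept at any integer in the box; it misses every integer gridline on the x-axis.
(c) These observations pin down the coefficients.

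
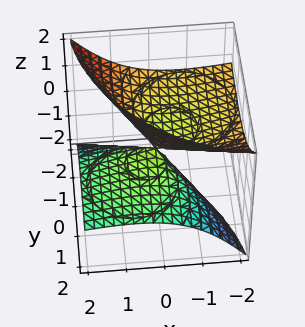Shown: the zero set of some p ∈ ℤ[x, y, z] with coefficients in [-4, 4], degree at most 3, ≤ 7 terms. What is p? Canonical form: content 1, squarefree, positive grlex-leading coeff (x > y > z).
I count 2 distinct pieces.
Degree: no degree-1 surface has this shape, so deg p = 2.
Checking where it meets the axes: one x-axis crossing is at x = 0; one z-axis crossing is at z = 0.
Putting this together gives p.

x^2 + 3*x*z + y^2 + 3*y*z - 2*z^2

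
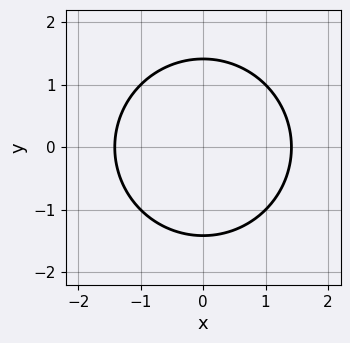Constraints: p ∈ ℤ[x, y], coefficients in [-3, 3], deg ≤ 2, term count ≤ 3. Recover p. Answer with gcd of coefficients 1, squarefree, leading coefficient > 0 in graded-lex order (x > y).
x^2 + y^2 - 2

deg p = 2.
Symmetries: the x ↦ −x reflection is a symmetry, so x appears only in even powers; it's symmetric under y → −y, forcing even powers of y.
Fitting integer coefficients to these (and the overall shape) gives p.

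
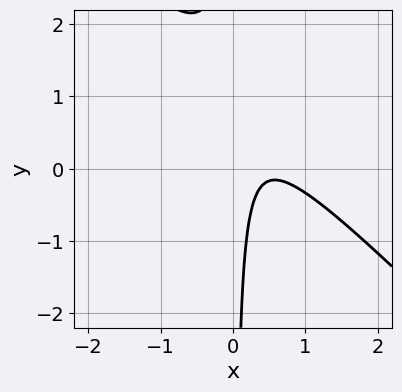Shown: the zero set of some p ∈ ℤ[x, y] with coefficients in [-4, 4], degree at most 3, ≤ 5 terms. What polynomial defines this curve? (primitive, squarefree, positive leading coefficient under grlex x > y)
3*x^2 + 3*x*y - 3*x + 1

(a) Degree: no degree-1 curve has this shape, so deg p = 2.
(b) Checking where it meets the axes: the curve avoids every integer x-axis point in the box; the curve avoids every integer y-axis point in the box.
(c) Solving for integer coefficients yields p as stated.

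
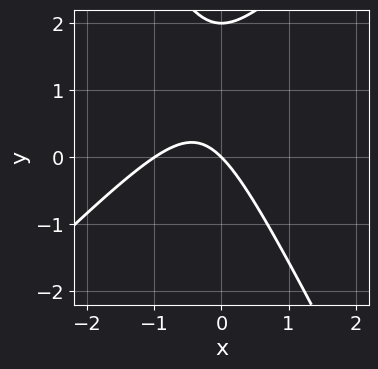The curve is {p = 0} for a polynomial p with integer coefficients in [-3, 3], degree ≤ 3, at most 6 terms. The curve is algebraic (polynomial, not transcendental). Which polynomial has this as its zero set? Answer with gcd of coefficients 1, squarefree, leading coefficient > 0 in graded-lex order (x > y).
1. The degree is 2 — the shape is more complex than any degree-1 curve.
2. Against the integer gridlines: among the integer gridlines, it crosses the y-axis at y ∈ {0, 2}; the x-axis gridline crossings are at x ∈ {-1, 0}.
3. The integer polynomial consistent with all of this is the stated p.

2*x^2 - x*y - y^2 + 2*x + 2*y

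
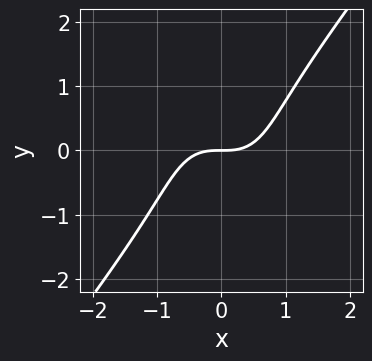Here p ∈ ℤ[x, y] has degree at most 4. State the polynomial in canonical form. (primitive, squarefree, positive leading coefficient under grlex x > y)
The degree is 3 — the shape is more complex than any degree-2 curve.
Against the integer gridlines: it meets the y-axis at y = 0 (among the integer gridlines); it meets the x-axis at x = 0 (among the integer gridlines).
Matching integer coefficients to the picture gives p.

2*x^3 - y^3 - 2*y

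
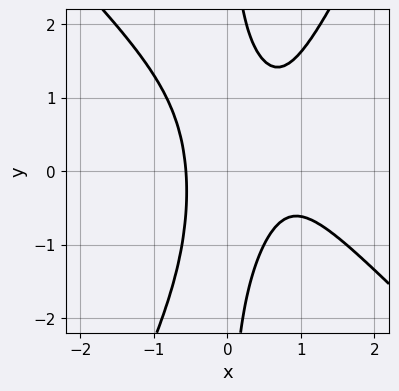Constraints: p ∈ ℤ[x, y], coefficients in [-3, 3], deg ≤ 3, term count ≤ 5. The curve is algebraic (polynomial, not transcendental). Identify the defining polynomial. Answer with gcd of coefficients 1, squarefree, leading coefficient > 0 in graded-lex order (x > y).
2*x^3 + x^2*y - x*y^2 - 2*x^2 + 1

(a) The degree is 3 — no degree-2 curve has this shape.
(b) Reading off the gridlines: no y-intercept at any integer in the box.
(c) The integer polynomial consistent with all of this is the stated p.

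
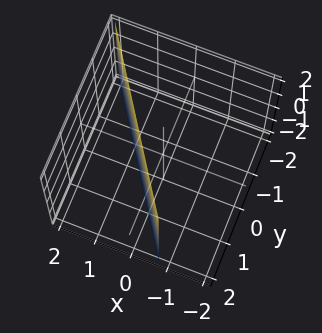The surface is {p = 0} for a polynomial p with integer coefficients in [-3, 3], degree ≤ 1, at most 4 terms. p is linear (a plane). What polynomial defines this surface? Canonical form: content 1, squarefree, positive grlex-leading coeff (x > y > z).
1. Degree: the surface is flat (a plane), so deg p = 1.
2. From the visible intercepts: it misses every integer gridline on the z-axis; one y-axis crossing is at y = 1.
3. Assembling these constraints gives the stated polynomial.

3*x + 2*y - 2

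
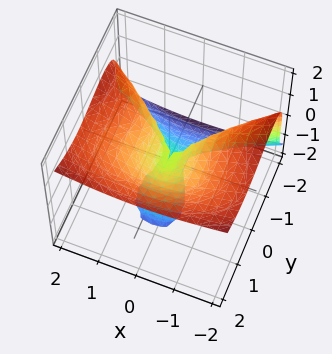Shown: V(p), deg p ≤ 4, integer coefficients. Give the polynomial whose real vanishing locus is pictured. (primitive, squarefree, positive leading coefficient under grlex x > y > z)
1. deg p = 3. A generic line meets the surface in up to 3 points.
2. From the visible intercepts: one x-axis crossing is at x = 0; the z-axis gridline crossings are at z ∈ {-1, 0}; one y-axis crossing is at y = 0.
3. Solving for integer coefficients yields p as stated.

y^3 - y*z^2 - z^3 + x^2 - z^2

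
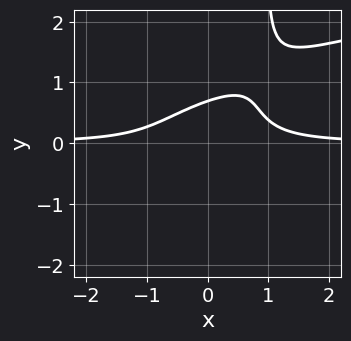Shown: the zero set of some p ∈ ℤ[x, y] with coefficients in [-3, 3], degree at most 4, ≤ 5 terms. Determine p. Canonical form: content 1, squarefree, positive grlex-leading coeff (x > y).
3*x*y^3 - 3*x^2*y + x*y^2 - 3*y^3 + 1

(a) Degree: the shape is more complex than any degree-3 curve, so deg p = 4.
(b) Against the integer gridlines: it misses every integer gridline on the x-axis.
(c) These observations pin down the coefficients.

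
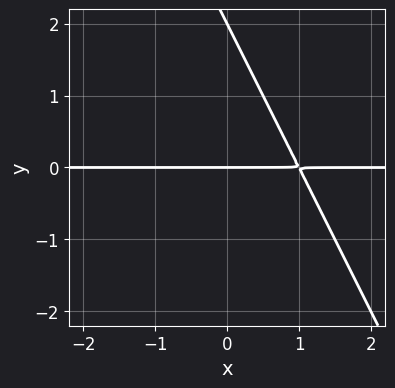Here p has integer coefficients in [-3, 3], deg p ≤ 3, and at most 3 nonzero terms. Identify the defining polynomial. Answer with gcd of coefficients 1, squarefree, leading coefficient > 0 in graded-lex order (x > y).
2*x*y + y^2 - 2*y

First, degree: a generic line meets the curve in up to 2 points, so deg p = 2.
Next, observable constraints: the y-axis gridline crossings are at y ∈ {0, 2}; every point of the x-axis in the box is on the curve.
Finally, the integer polynomial consistent with all of this is the stated p.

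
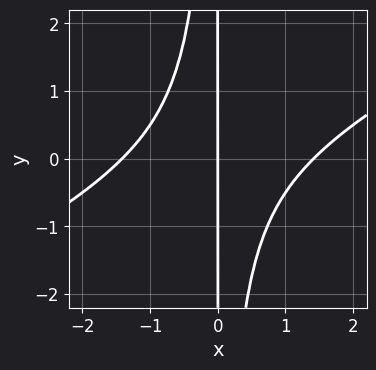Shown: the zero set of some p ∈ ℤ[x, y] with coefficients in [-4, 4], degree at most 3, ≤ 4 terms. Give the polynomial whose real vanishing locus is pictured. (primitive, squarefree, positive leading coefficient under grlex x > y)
x^3 - 2*x^2*y - 2*x

(a) deg p = 3. No degree-2 curve has this shape.
(b) Against the integer gridlines: every point of the y-axis in the box is on the curve; it meets the x-axis at x = 0 (among the integer gridlines).
(c) These observations pin down the coefficients.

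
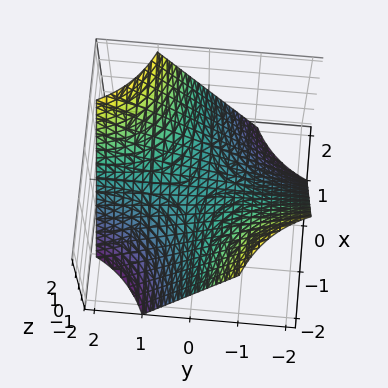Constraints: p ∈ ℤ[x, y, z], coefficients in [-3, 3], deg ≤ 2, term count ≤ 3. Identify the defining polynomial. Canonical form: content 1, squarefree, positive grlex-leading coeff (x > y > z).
x*y - z

deg p = 2. A saddle surface; a quadric.
Reading off the gridlines: it crosses the z-axis at the gridline z = 0; the visible y-axis segment lies entirely on the surface.
These observations pin down the coefficients. Check: (1, 0, 0) on the x-axis lies on the surface, and p(1, 0, 0) = 0. ✓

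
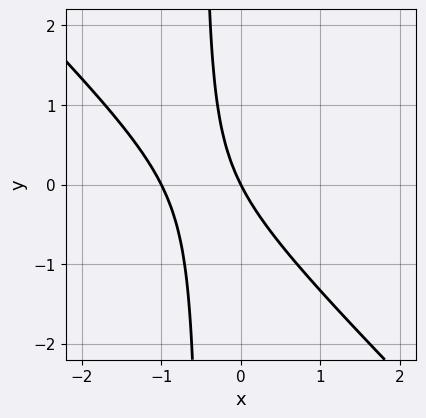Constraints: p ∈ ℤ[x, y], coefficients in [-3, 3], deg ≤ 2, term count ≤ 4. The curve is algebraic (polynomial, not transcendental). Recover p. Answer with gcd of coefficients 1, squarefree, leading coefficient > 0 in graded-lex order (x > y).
2*x^2 + 2*x*y + 2*x + y

Degree: the shape is more complex than any degree-1 curve, so deg p = 2.
Against the integer gridlines: the x-axis gridline crossings are at x ∈ {-1, 0}; it crosses the y-axis at the gridline y = 0.
Matching integer coefficients to the picture gives p.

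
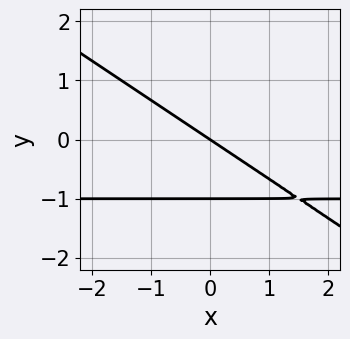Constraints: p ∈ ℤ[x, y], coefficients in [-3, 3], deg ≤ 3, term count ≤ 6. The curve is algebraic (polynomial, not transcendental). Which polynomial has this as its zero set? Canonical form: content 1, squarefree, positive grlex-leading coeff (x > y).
1. deg p = 2.
2. From the axis intercepts and sections: among the integer gridlines, it crosses the y-axis at y ∈ {-1, 0}; it meets the x-axis at x = 0 (among the integer gridlines).
3. Fitting integer coefficients to these (and the overall shape) gives p.

2*x*y + 3*y^2 + 2*x + 3*y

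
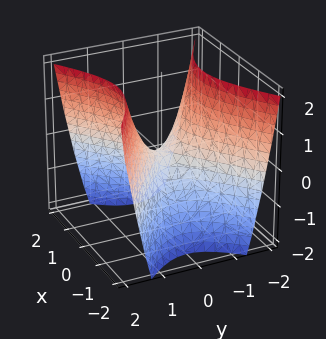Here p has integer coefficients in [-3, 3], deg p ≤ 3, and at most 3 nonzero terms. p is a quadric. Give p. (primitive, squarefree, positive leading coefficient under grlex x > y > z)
Degree: a saddle surface; a quadric, so deg p = 2.
Symmetries: mirror symmetry y ↦ −y ⇒ only even powers of y; the x ↦ −x reflection is a symmetry, so x appears only in even powers.
Observable constraints: it crosses the x-axis at the gridline x = 0; it crosses the y-axis at the gridline y = 0.
Solving for integer coefficients yields p as stated.

2*x^2 - 3*y^2 + 2*z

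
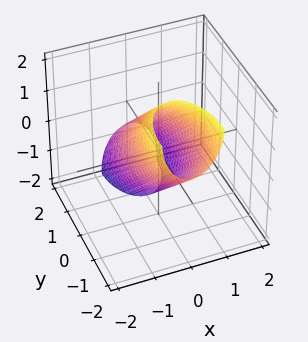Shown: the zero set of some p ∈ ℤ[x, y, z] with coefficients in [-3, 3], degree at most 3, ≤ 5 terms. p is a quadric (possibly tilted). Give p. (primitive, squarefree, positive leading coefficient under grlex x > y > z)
1. deg p = 2. A generic line meets the surface in up to 2 points.
2. The integer polynomial consistent with all of this is the stated p.

3*x^2 + y^2 + 2*y*z + z^2 - 2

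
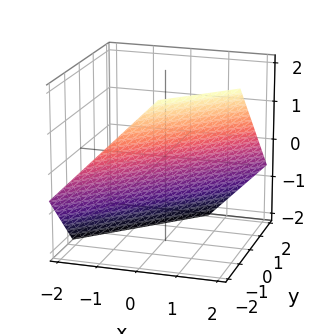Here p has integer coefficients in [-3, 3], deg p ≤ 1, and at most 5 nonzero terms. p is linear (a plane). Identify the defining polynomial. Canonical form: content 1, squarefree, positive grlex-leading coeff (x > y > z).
1. Degree: the surface is flat (a plane), so deg p = 1.
2. Solving for integer coefficients yields p as stated.

3*x - 3*y - 3*z - 2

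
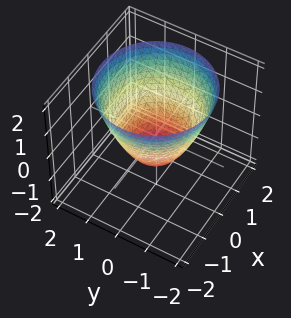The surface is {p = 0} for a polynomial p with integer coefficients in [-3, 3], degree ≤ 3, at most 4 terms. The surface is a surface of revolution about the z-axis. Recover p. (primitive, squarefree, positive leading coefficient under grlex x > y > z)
x^2 + y^2 - z - 1

First, the degree is 2 — the shape is more complex than any degree-1 surface.
Then, symmetries: the z-axis is an axis of rotation, so x and y enter only as x² + y².
Next, against the integer gridlines: a circular section at z = 0 has radius exactly 1; the y-axis gridline crossings are at y ∈ {-1, 1}; it meets the z-axis at z = -1 (among the integer gridlines).
Finally, assembling these constraints gives the stated polynomial. Check: (1, 0, 0) on the x-axis lies on the surface, and p(1, 0, 0) = 0. ✓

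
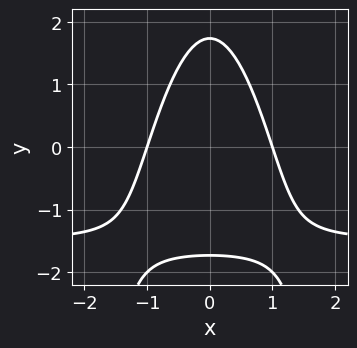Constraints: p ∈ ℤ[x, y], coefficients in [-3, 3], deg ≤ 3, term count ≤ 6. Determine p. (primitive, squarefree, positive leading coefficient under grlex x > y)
2*x^2*y + 3*x^2 + y^2 - 3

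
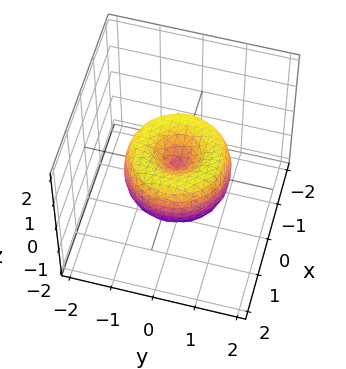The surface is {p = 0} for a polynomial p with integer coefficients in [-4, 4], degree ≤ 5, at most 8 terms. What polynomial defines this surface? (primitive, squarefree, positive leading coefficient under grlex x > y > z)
1. The degree is 4 — the shape is more complex than any degree-3 surface.
2. By symmetry, the surface is invariant under rotation about z: p = q(x² + y², z).
3. Reading off the gridlines: it crosses the z-axis at the gridline z = 0; it meets the x-axis at x = 0 (among the integer gridlines); a circular section at z = 0 has radius between 1 and 2.
4. Solving for integer coefficients yields p as stated.

2*x^4 + 4*x^2*y^2 + 2*y^4 - 3*x^2 - 3*y^2 + 2*z^2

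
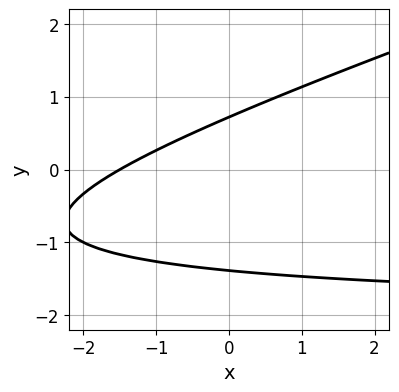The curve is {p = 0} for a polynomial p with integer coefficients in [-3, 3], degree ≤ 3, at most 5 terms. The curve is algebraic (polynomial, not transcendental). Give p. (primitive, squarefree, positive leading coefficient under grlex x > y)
x*y - 3*y^2 + 2*x - 2*y + 3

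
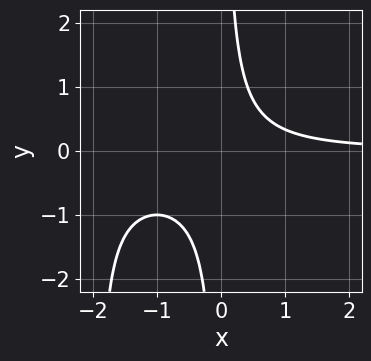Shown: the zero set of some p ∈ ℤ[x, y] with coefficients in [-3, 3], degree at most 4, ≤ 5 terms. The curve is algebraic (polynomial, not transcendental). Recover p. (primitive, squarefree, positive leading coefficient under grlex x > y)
1. deg p = 3. No degree-2 curve has this shape.
2. Observable constraints: it misses every integer gridline on the y-axis; the curve avoids every integer x-axis point in the box.
3. Assembling these constraints gives the stated polynomial.

x^2*y + 2*x*y - 1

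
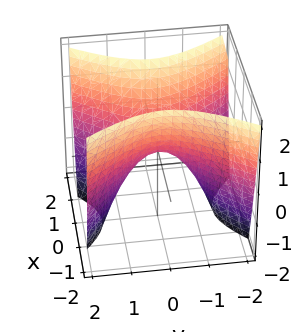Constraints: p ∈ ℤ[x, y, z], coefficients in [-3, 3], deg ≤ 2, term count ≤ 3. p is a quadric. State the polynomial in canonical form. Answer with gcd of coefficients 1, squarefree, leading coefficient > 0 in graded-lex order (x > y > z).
3*x^2 - 2*y^2 - 2*z

The degree is 2 — a hyperbolic paraboloid; a quadric.
Symmetries: mirror symmetry x ↦ −x ⇒ only even powers of x; mirror symmetry y ↦ −y ⇒ only even powers of y.
From the axis intercepts and sections: it meets the y-axis at y = 0 (among the integer gridlines); one z-axis crossing is at z = 0; it meets the x-axis at x = 0 (among the integer gridlines).
Matching integer coefficients to the picture gives p.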